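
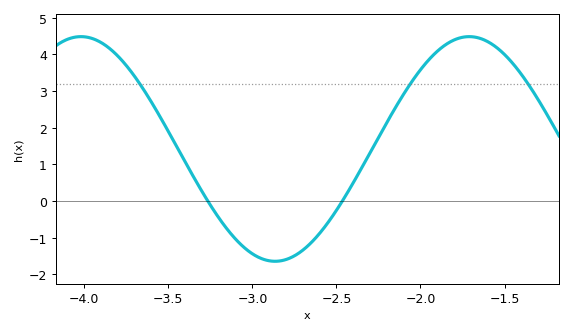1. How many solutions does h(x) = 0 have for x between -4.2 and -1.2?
2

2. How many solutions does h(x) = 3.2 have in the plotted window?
3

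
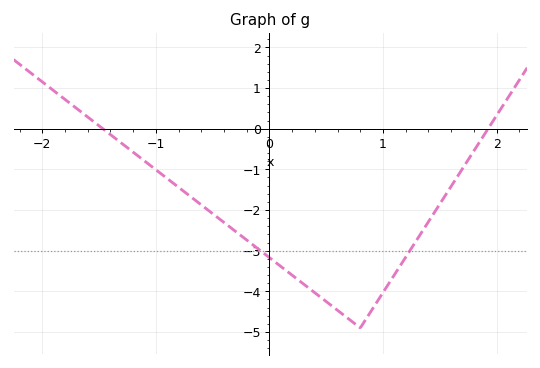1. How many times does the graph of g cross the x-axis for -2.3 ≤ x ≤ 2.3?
2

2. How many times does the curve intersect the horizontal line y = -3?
2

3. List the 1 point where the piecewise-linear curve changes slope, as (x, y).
(0.8, -4.9)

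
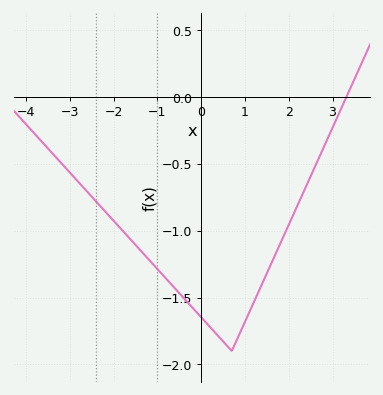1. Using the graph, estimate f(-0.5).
-1.45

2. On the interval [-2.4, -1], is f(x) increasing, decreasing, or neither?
decreasing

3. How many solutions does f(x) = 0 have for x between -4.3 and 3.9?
1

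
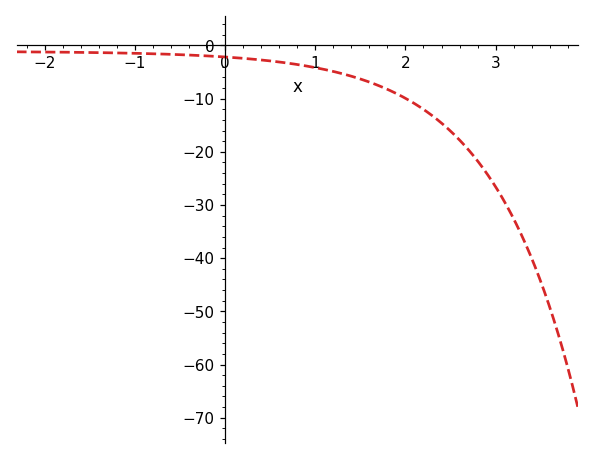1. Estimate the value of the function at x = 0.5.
-3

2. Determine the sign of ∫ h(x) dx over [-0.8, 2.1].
negative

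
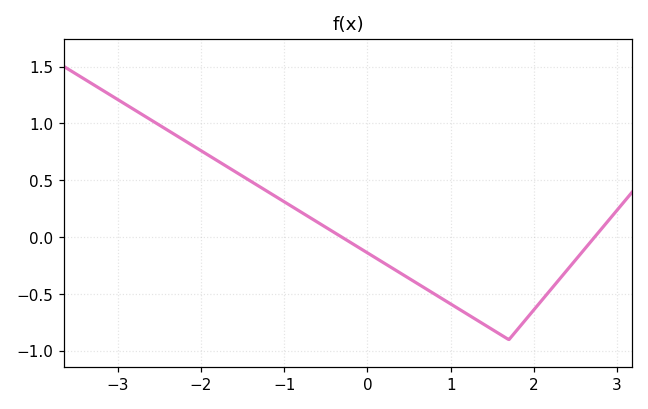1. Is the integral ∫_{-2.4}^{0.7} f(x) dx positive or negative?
positive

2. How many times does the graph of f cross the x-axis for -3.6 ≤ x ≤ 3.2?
2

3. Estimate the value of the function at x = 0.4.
-0.316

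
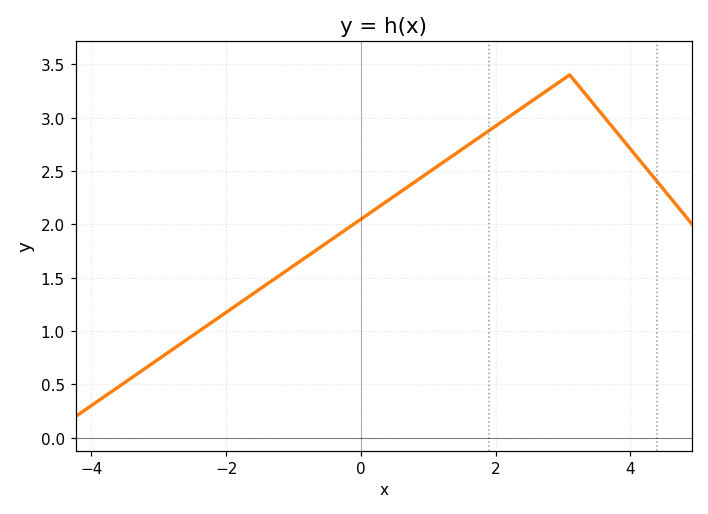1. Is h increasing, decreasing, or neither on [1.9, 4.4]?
neither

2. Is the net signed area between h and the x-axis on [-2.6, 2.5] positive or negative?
positive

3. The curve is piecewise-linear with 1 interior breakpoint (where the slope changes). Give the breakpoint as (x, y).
(3.1, 3.4)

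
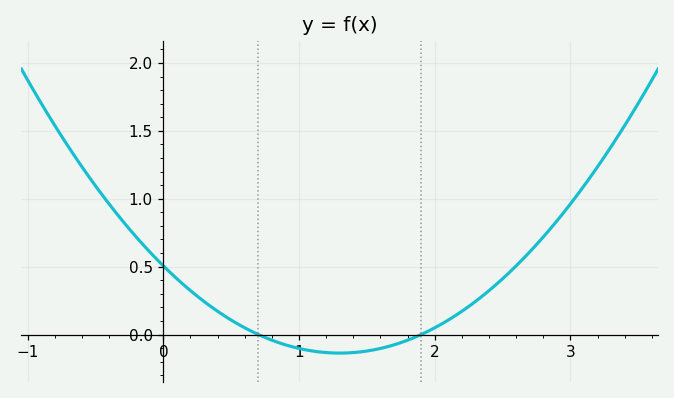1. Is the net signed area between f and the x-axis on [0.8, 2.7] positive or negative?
positive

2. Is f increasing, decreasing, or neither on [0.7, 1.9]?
neither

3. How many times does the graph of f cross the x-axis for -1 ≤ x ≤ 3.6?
2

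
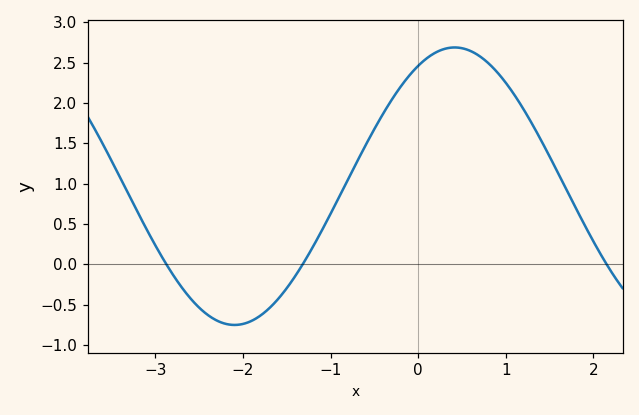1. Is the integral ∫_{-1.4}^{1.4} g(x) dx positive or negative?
positive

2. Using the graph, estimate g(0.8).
2.5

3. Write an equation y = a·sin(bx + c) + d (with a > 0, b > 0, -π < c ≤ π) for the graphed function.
y = 1.72sin(1.2x + 1) + 0.97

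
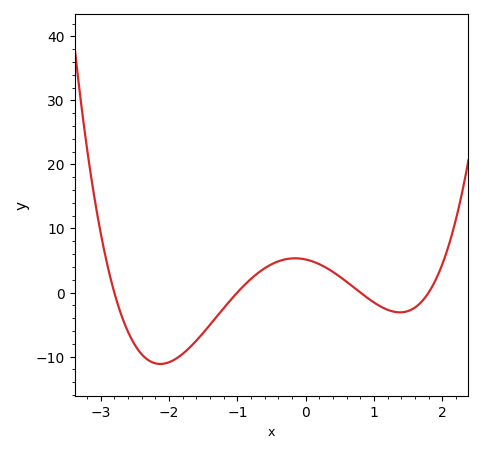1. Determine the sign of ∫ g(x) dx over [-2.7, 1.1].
negative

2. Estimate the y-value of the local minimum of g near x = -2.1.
-11.2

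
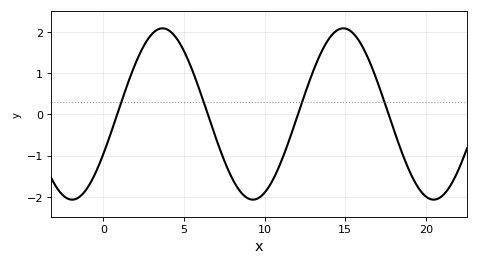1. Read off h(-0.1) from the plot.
-1.05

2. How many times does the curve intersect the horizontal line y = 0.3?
4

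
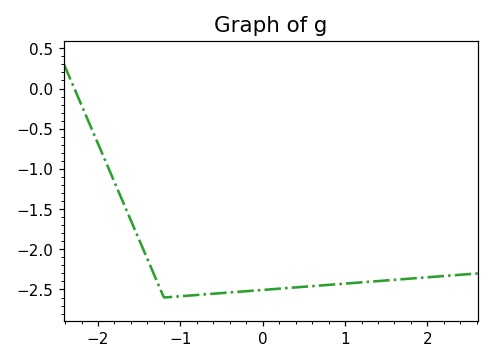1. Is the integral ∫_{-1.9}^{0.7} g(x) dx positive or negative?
negative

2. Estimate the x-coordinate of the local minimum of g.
-1.2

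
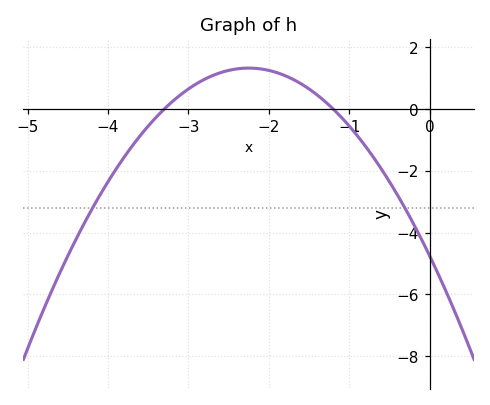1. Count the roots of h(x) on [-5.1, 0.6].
2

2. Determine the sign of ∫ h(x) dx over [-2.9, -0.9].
positive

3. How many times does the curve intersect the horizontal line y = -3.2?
2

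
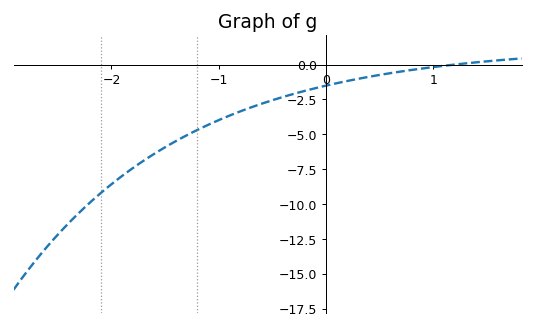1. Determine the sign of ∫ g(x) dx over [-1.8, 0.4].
negative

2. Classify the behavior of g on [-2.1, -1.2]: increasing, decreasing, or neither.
increasing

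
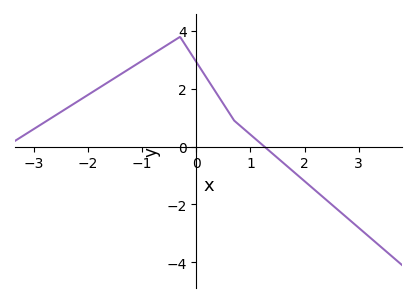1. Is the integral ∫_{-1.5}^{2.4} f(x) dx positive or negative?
positive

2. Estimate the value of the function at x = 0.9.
0.6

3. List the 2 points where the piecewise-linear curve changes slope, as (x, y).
(-0.3, 3.8); (0.7, 0.9)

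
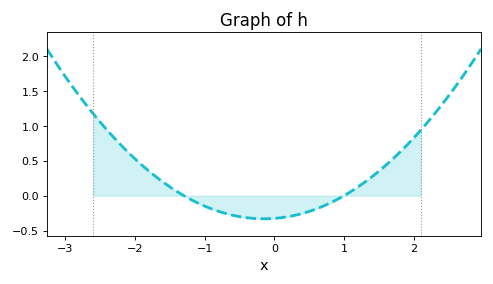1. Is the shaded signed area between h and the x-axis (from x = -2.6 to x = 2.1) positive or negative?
positive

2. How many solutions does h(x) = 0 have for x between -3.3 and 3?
2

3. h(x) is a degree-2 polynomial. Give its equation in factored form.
y = 0.25(x + 1.3)(x - 1)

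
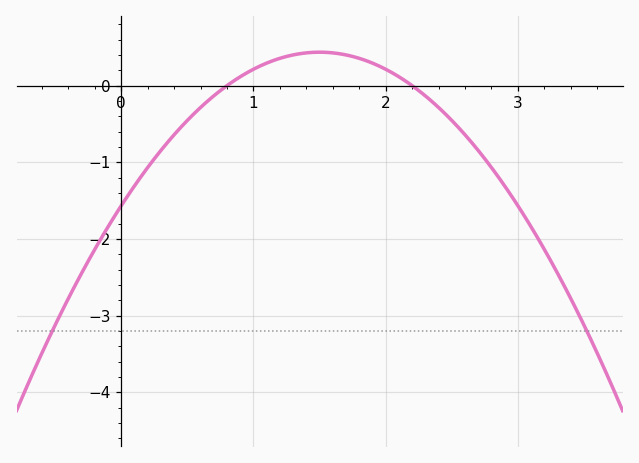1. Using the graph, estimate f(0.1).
-1.3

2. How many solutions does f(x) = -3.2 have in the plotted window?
2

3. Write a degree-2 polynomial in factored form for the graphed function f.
y = -0.89(x - 0.8)(x - 2.2)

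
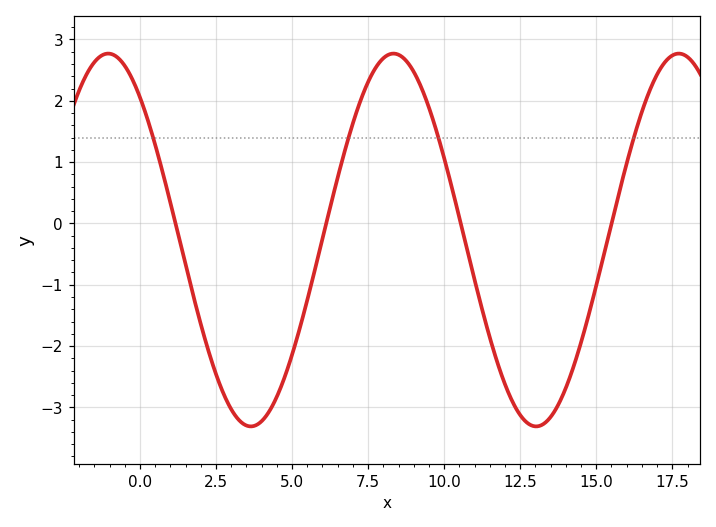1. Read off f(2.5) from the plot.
-2.5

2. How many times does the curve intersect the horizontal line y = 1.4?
4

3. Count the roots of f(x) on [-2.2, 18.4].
4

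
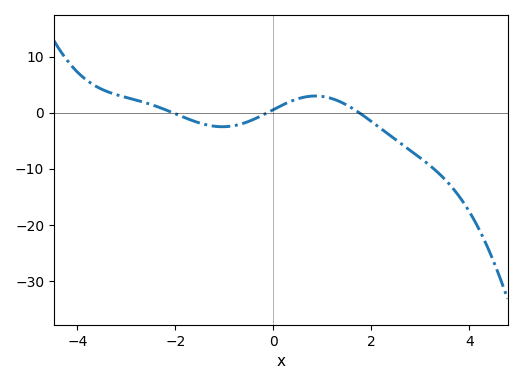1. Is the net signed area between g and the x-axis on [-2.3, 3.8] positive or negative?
negative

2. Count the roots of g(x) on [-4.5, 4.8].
3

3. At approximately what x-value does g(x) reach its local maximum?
0.859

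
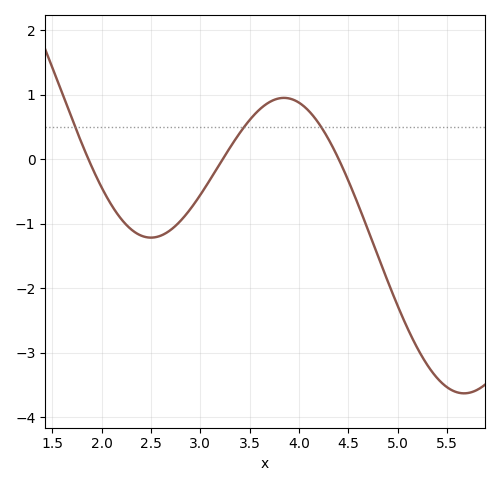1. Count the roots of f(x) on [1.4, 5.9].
3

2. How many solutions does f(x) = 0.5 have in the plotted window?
3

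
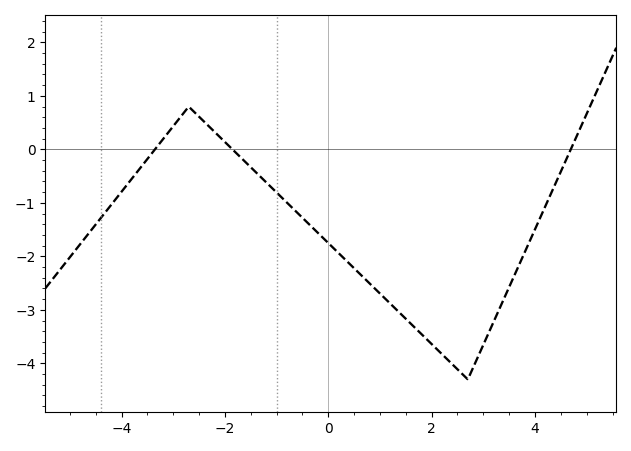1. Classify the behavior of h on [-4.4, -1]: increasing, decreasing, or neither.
neither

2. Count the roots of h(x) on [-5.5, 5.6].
3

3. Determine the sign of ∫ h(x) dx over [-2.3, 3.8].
negative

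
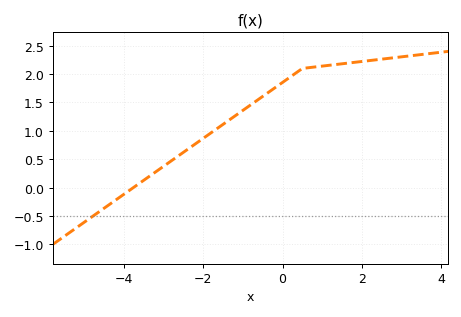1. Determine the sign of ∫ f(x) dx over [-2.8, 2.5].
positive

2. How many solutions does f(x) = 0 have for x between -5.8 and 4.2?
1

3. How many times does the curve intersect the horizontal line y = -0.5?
1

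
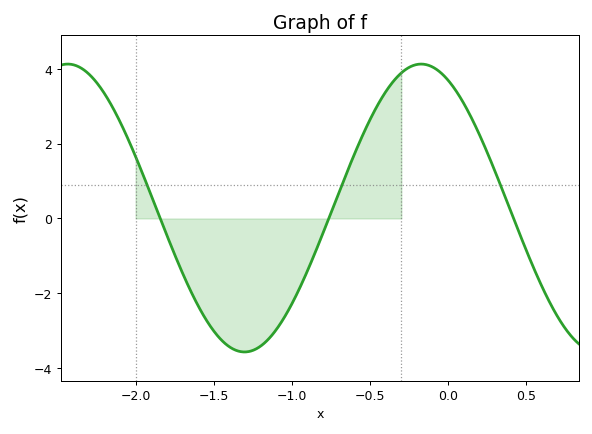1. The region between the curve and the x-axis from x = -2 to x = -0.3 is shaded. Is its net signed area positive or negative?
negative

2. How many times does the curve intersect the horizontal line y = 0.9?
3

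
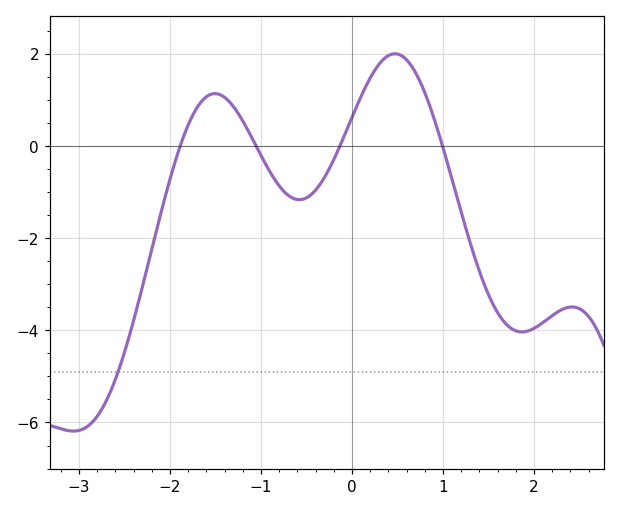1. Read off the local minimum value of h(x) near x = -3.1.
-6.19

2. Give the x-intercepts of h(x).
-1.89, -1.05, -0.133, 0.995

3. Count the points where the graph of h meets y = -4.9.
1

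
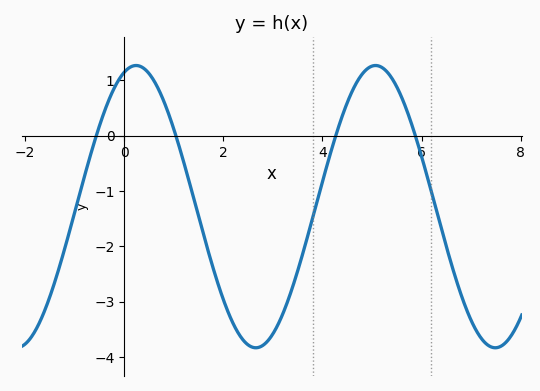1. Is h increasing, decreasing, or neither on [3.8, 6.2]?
neither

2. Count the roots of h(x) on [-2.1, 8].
4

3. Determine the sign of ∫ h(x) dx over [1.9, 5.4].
negative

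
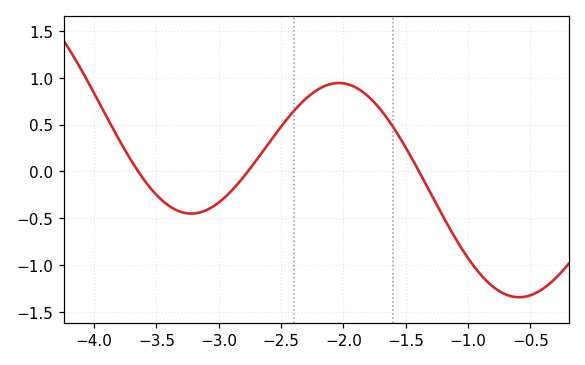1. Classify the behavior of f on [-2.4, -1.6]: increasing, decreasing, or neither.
neither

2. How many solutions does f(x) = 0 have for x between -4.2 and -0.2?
3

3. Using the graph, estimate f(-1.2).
-0.5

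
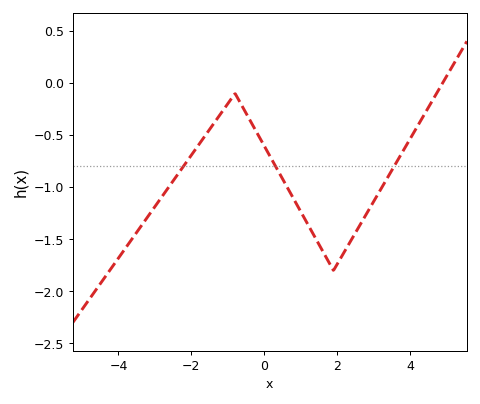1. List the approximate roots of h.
4.8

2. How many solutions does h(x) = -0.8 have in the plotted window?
3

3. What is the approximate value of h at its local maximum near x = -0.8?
-0.1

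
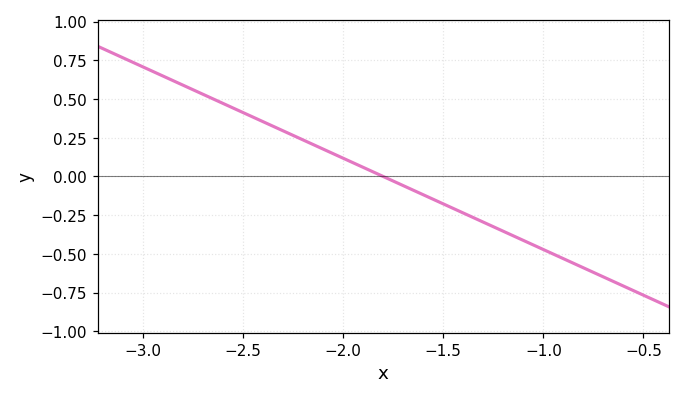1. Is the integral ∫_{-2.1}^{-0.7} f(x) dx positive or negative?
negative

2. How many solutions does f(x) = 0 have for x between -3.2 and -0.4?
1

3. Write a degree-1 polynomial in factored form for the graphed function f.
y = -0.59(x + 1.8)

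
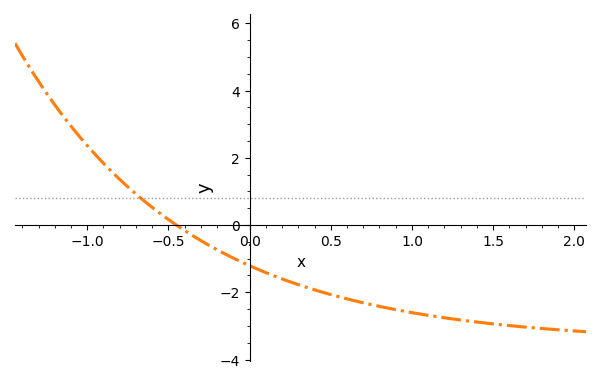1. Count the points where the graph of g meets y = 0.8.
1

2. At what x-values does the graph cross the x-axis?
-0.451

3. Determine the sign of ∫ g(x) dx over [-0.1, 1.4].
negative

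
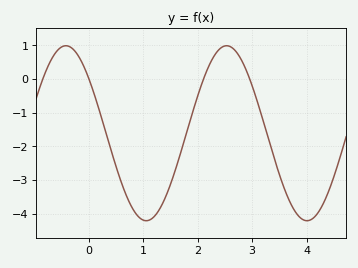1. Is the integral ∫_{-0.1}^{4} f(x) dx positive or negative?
negative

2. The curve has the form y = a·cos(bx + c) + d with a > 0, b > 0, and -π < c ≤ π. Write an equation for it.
y = 2.6cos(2.13x + 0.89) - 1.61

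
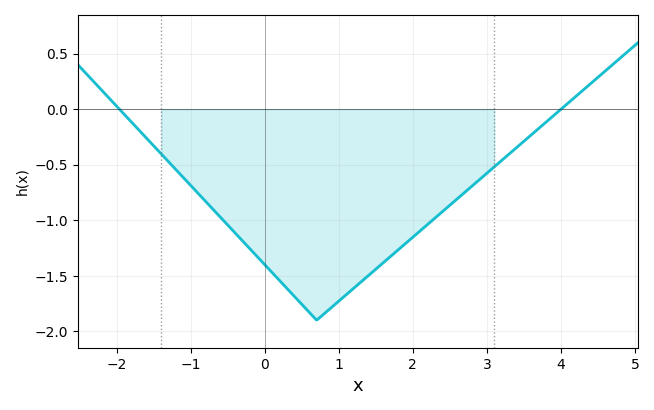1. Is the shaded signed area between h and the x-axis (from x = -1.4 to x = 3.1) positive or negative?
negative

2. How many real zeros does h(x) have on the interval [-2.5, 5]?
2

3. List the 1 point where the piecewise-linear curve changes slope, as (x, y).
(0.7, -1.9)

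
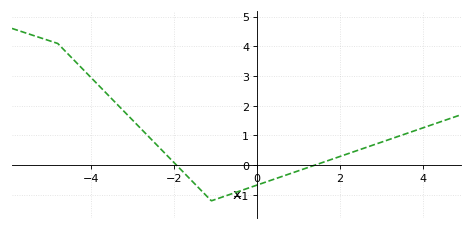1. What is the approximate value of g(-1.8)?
-0.2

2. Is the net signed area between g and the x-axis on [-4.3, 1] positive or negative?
positive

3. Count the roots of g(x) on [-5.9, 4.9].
2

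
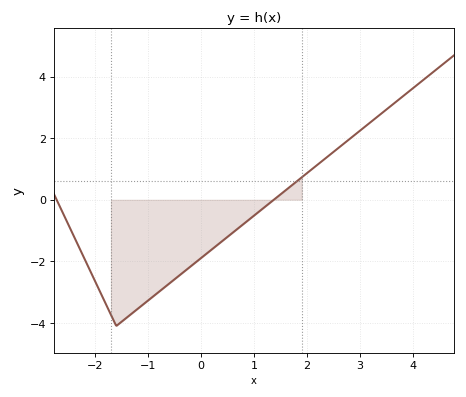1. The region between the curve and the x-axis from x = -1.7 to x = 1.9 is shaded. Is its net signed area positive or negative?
negative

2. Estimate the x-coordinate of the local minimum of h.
-1.6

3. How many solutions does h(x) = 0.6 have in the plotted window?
1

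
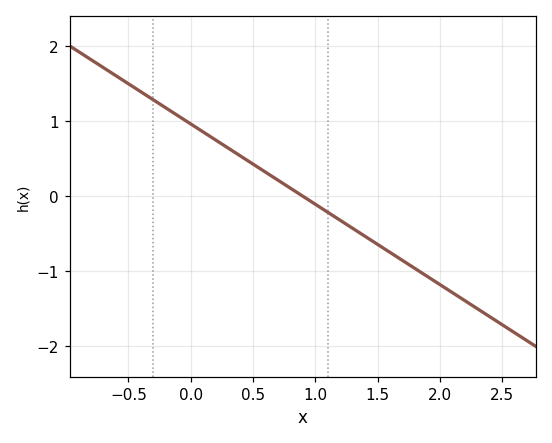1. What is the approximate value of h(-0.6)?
1.6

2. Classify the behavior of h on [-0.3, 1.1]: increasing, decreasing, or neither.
decreasing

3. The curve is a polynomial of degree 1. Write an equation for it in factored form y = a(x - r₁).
y = -1.07(x - 0.9)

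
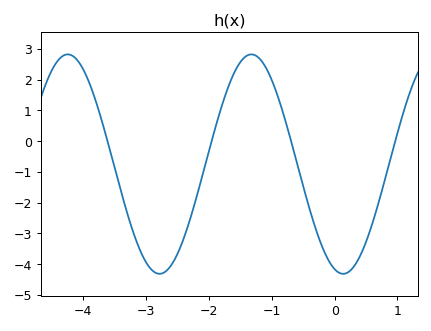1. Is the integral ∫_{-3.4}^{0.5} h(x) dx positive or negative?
negative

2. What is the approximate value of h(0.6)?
-2.7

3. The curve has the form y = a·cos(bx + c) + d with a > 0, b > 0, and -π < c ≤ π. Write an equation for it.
y = 3.57cos(2.1x + 2.8) - 0.75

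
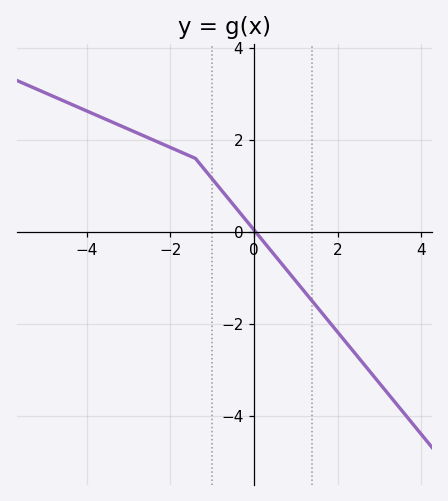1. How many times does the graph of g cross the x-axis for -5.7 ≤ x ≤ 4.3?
1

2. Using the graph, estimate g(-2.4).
2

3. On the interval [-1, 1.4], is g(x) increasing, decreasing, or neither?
decreasing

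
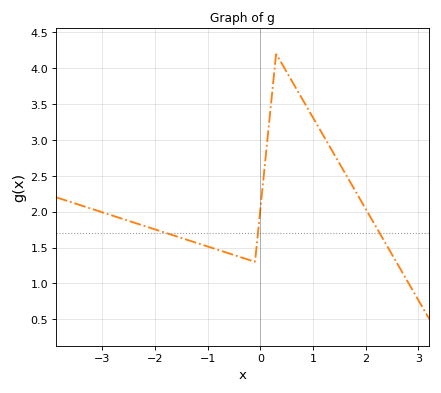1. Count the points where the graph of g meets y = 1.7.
3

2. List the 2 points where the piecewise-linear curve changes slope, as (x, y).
(-0.1, 1.3); (0.3, 4.2)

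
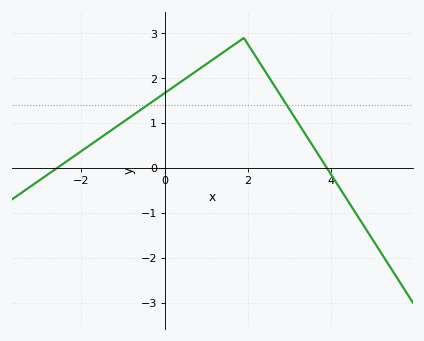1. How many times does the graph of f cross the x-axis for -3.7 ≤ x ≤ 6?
2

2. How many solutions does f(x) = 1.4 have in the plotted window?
2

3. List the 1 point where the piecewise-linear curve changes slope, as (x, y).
(1.9, 2.9)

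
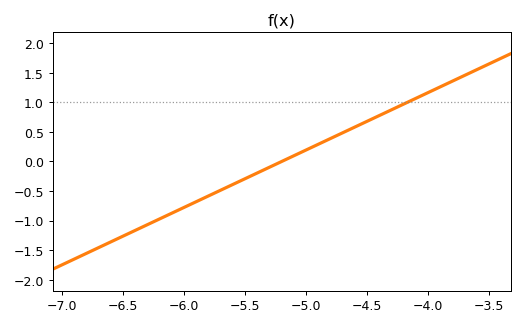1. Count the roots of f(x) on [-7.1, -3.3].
1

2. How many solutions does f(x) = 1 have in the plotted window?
1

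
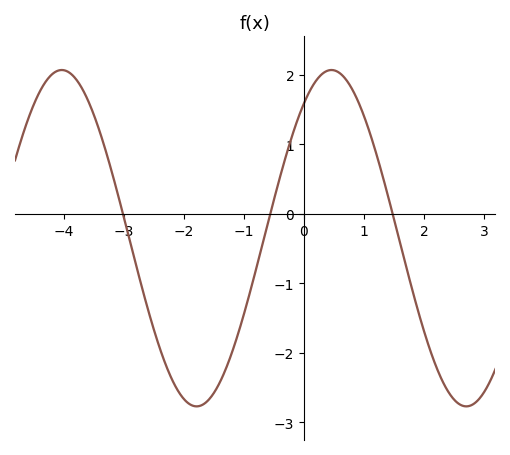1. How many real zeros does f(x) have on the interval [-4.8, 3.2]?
3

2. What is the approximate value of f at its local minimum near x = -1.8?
-2.8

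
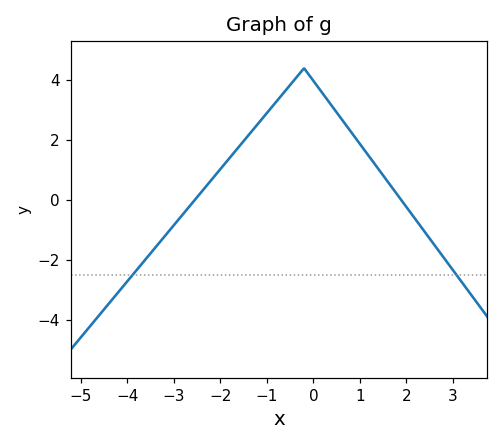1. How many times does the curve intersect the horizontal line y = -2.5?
2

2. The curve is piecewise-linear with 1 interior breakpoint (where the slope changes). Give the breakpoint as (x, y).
(-0.2, 4.4)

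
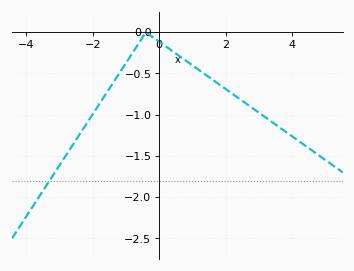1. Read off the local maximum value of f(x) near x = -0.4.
0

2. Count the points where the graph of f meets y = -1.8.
1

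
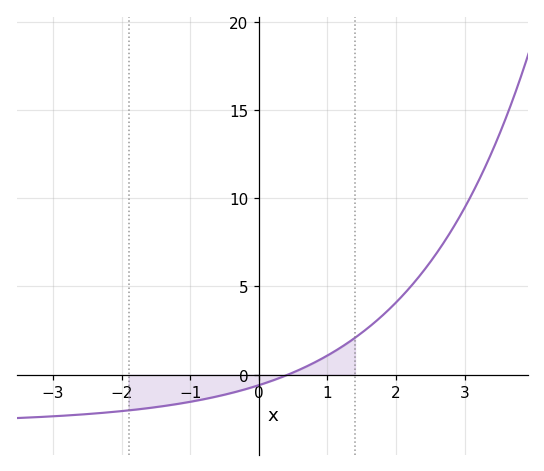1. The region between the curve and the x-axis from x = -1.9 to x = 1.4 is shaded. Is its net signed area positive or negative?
negative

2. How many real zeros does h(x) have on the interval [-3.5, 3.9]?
1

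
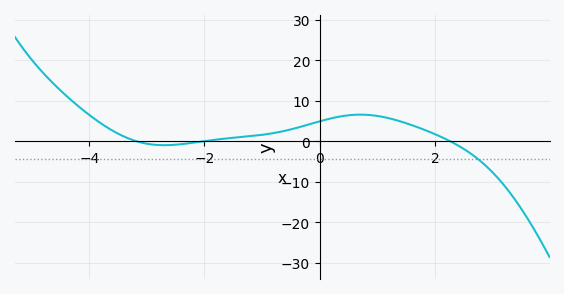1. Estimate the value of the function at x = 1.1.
6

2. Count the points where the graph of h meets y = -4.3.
1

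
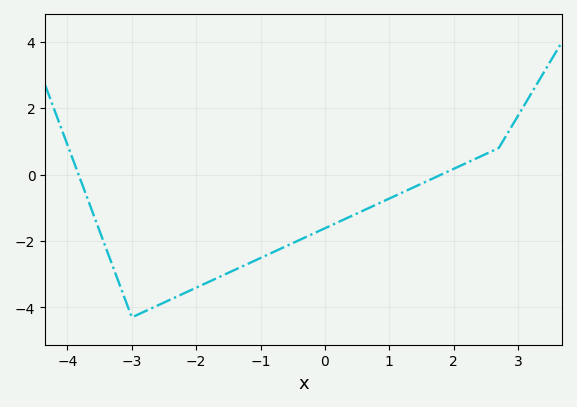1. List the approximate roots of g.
-3.83, 1.81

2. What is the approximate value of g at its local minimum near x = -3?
-4.3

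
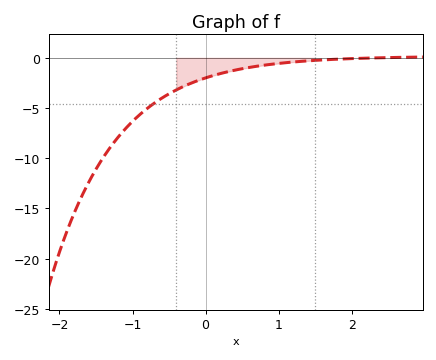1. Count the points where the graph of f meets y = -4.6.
1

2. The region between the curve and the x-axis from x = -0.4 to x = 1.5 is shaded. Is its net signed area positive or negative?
negative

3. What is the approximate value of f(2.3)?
0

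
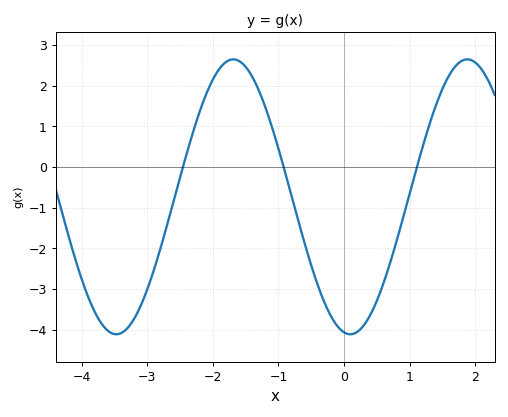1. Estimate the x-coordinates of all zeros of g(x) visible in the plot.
-2.46, -0.92, 1.11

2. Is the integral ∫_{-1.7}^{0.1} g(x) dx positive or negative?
negative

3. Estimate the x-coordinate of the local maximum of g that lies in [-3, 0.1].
-1.69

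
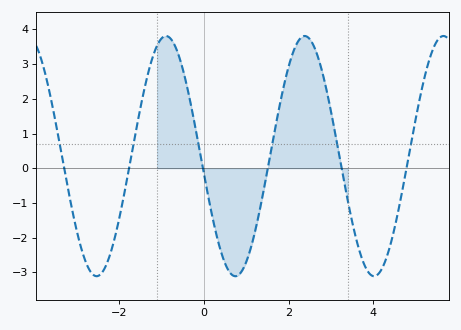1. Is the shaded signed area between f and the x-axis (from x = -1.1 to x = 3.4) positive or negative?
positive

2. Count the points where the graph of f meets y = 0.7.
6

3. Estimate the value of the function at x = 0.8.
-3.09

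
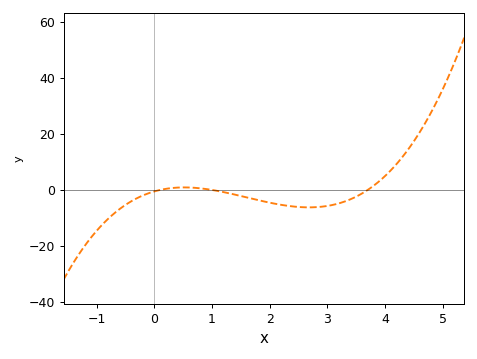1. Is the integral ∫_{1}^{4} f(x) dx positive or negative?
negative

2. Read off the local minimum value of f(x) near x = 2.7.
-6.23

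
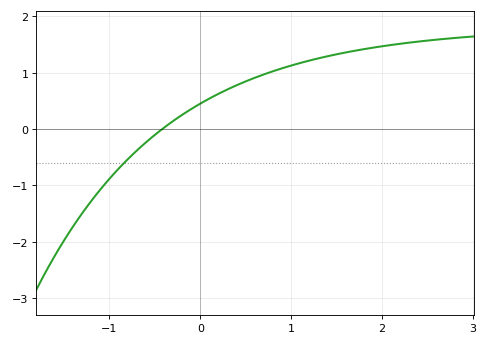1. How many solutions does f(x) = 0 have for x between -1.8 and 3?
1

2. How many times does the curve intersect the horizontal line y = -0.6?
1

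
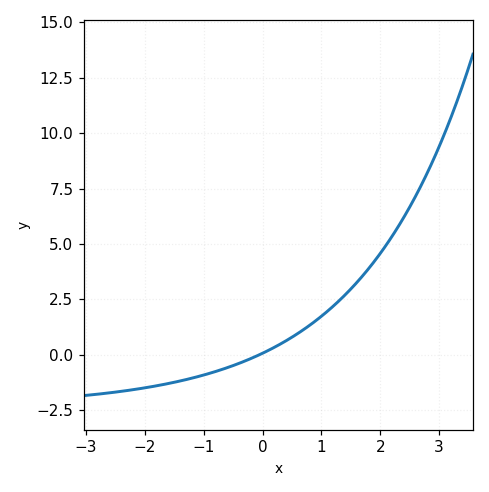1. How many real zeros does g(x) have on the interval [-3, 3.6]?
1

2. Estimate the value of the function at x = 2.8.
8.21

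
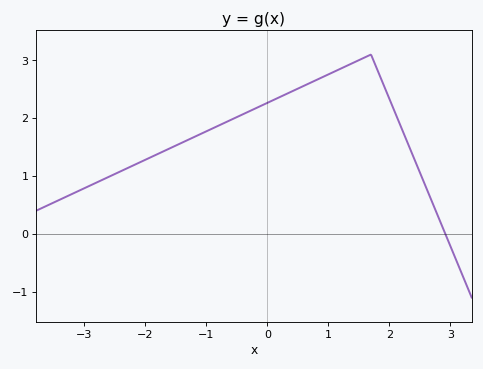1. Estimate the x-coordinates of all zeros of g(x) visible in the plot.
2.92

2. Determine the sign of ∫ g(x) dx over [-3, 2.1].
positive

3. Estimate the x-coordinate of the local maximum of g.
1.7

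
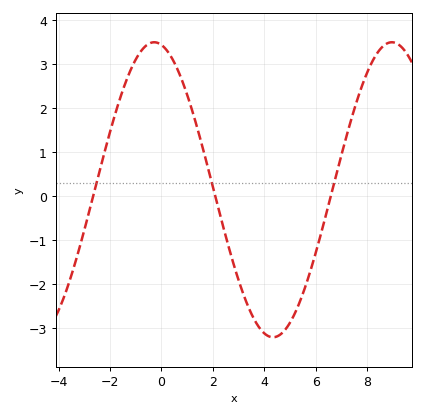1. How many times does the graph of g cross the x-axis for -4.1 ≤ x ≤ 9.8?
3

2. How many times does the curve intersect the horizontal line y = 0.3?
3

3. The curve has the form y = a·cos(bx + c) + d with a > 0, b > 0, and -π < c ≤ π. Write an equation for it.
y = 3.35cos(0.68x + 0.19) + 0.15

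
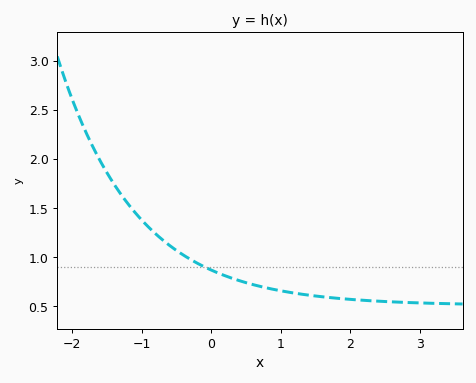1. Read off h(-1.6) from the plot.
2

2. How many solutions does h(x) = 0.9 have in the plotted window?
1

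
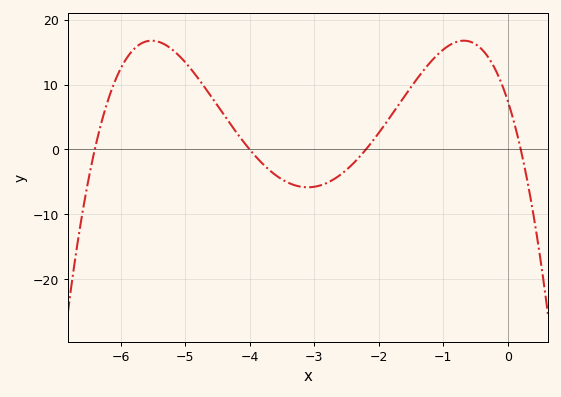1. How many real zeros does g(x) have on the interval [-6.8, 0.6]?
4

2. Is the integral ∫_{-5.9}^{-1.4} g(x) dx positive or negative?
positive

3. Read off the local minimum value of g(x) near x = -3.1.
-5.82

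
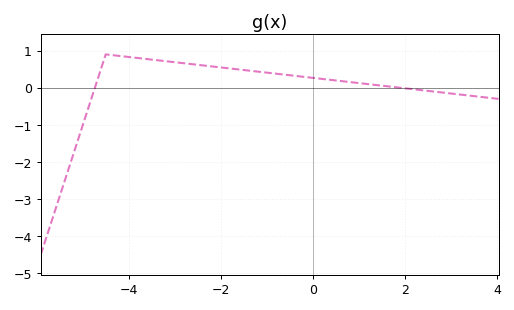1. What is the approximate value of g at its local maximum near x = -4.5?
0.9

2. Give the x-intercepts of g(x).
-4.74, 1.9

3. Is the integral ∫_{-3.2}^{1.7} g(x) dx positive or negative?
positive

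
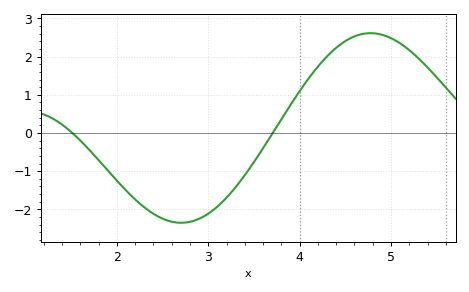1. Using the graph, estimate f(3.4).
-1.1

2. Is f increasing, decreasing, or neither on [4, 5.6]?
neither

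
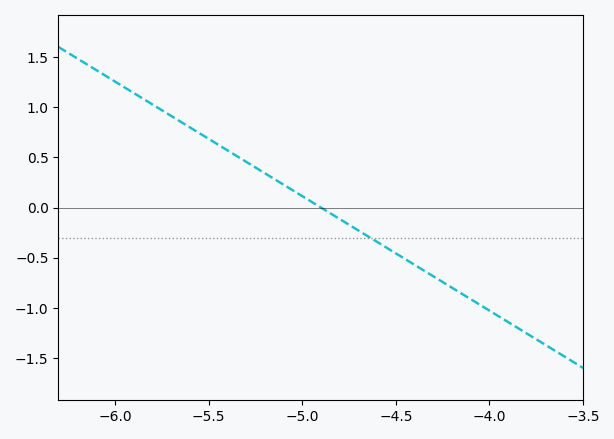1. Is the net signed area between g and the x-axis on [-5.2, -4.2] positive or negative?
negative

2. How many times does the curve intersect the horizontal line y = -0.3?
1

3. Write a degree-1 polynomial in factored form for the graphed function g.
y = -1.14(x + 4.9)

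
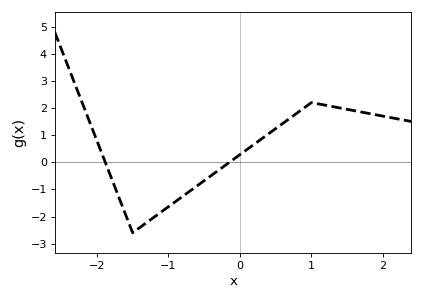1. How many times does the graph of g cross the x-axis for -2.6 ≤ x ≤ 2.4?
2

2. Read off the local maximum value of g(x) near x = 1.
2.2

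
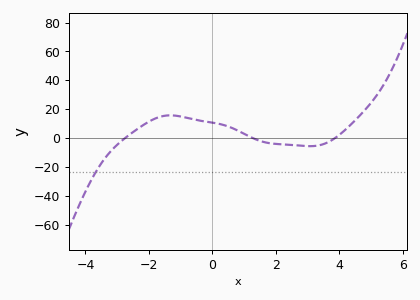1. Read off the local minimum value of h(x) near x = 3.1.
-5.38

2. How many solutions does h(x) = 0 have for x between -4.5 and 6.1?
3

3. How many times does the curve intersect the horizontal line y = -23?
1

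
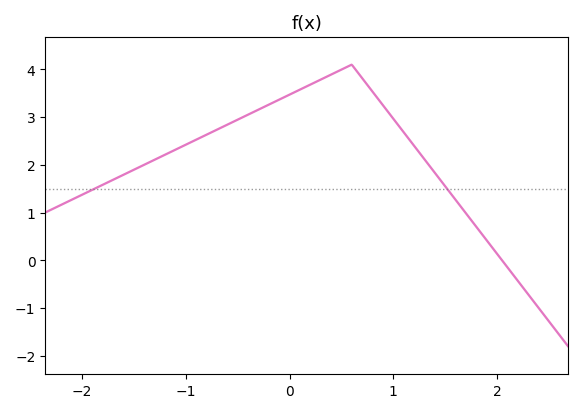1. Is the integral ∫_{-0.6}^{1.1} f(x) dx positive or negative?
positive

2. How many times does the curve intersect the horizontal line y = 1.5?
2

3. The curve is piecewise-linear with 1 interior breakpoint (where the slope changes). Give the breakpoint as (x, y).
(0.6, 4.1)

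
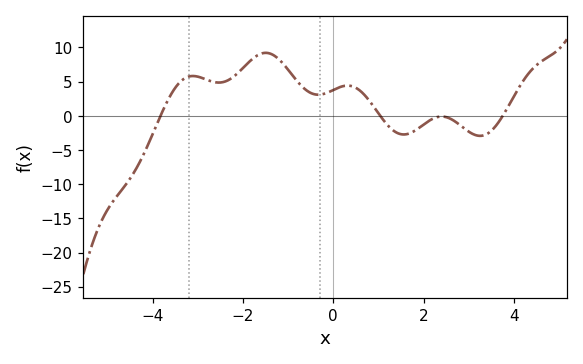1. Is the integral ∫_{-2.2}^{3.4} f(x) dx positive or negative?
positive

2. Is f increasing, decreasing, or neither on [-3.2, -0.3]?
neither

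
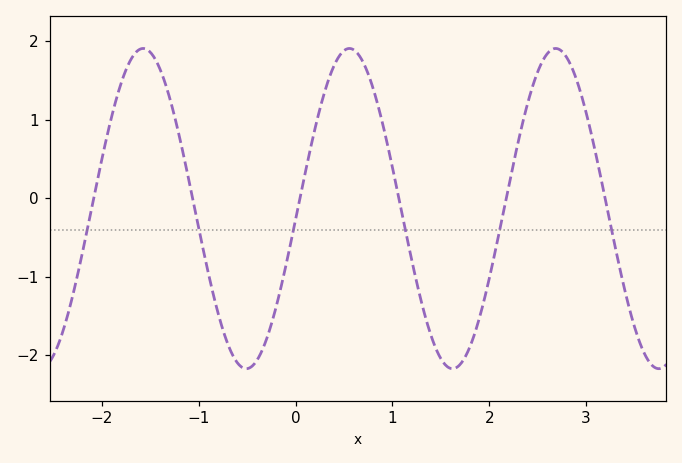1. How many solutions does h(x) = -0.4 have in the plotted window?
6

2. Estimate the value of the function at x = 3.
1.1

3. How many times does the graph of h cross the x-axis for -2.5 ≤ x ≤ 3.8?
6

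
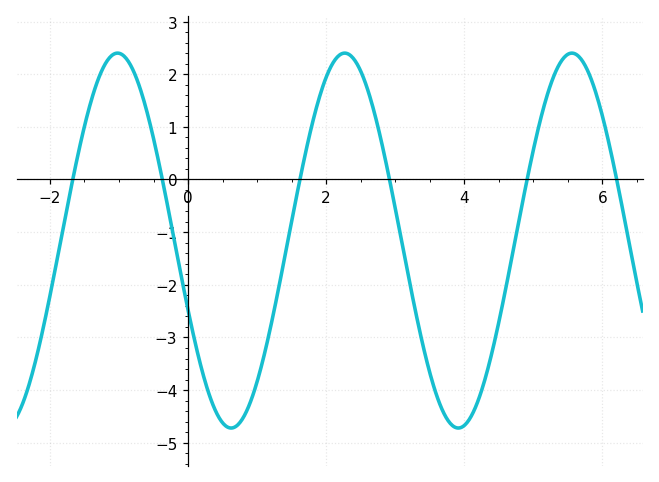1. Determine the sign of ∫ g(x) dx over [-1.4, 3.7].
negative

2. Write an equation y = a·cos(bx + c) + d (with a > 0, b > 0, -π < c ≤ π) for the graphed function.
y = 3.56cos(1.91x + 1.95) - 1.16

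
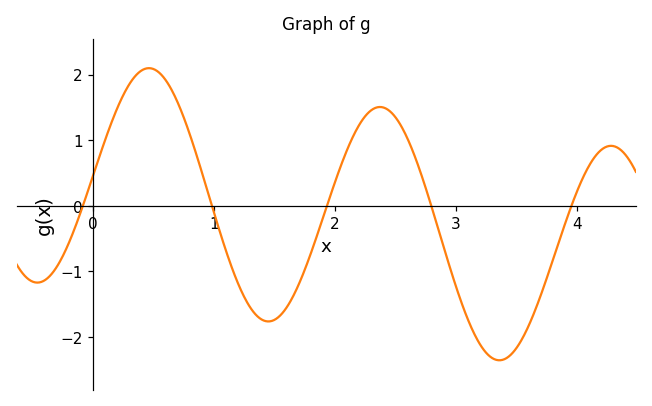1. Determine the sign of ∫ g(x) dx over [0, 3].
positive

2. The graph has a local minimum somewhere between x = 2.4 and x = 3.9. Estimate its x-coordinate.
3.36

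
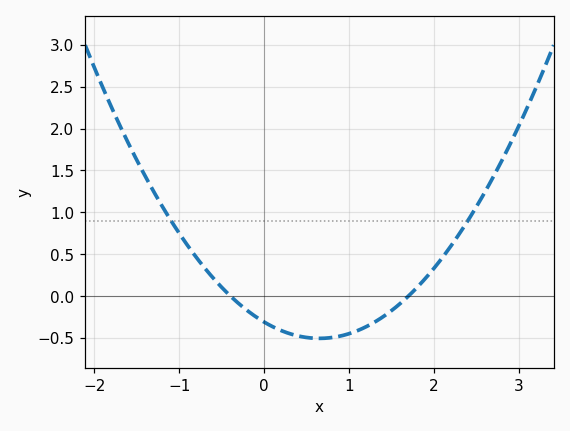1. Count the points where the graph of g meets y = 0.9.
2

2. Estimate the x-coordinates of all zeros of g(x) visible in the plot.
-0.4, 1.7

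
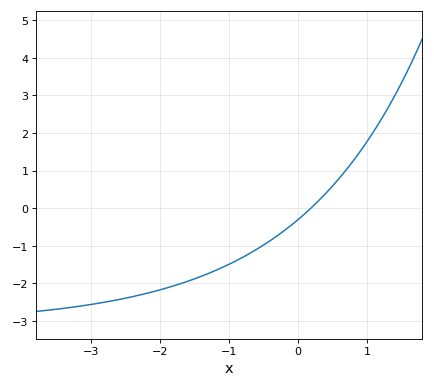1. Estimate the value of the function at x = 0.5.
0.6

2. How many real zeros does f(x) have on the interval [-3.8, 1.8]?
1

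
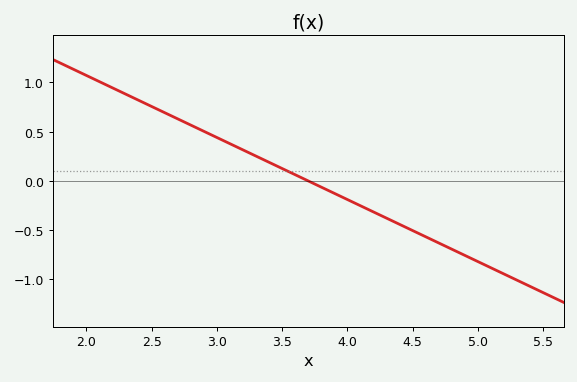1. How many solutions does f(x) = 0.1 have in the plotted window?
1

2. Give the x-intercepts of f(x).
3.7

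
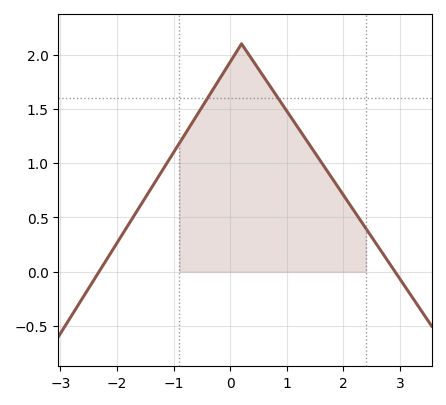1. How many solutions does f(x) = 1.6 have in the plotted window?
2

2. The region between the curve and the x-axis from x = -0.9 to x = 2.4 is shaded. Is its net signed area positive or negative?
positive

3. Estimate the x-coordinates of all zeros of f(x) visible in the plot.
-2.3, 2.9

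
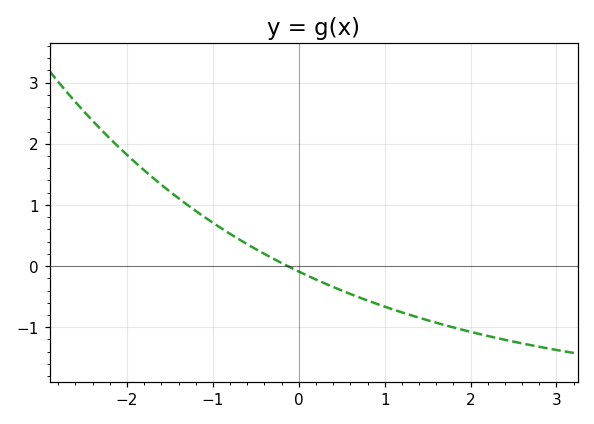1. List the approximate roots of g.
-0.131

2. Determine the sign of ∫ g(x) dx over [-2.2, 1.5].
positive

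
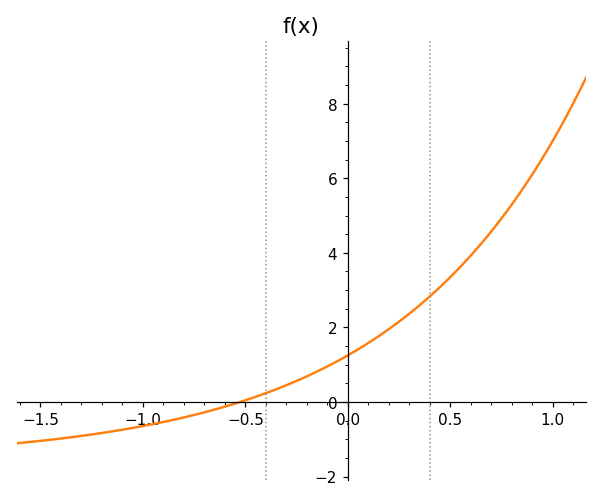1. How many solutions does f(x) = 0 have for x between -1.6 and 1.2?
1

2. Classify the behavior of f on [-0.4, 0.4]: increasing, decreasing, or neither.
increasing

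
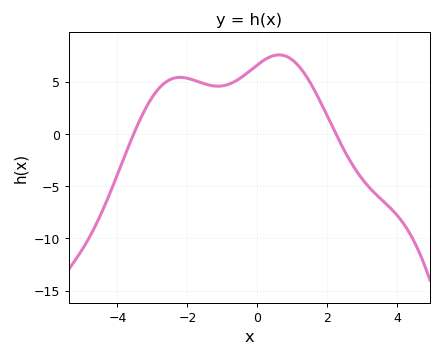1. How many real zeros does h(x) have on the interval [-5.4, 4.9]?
2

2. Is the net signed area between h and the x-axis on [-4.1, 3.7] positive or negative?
positive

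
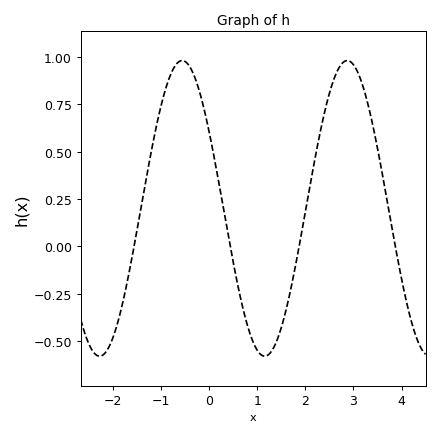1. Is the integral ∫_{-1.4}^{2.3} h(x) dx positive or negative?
positive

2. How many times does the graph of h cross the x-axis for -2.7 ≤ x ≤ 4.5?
4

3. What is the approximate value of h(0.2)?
0.34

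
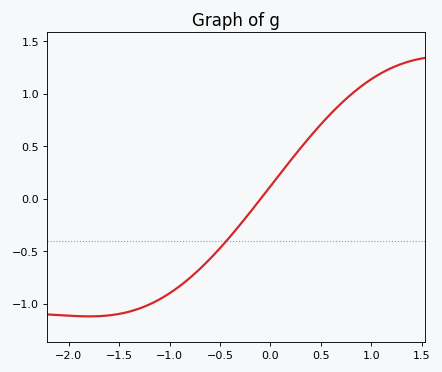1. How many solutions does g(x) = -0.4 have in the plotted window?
1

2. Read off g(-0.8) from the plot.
-0.75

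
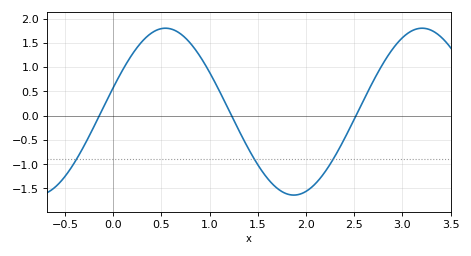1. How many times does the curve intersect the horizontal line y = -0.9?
3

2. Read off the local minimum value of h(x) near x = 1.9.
-1.65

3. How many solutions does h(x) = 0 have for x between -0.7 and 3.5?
3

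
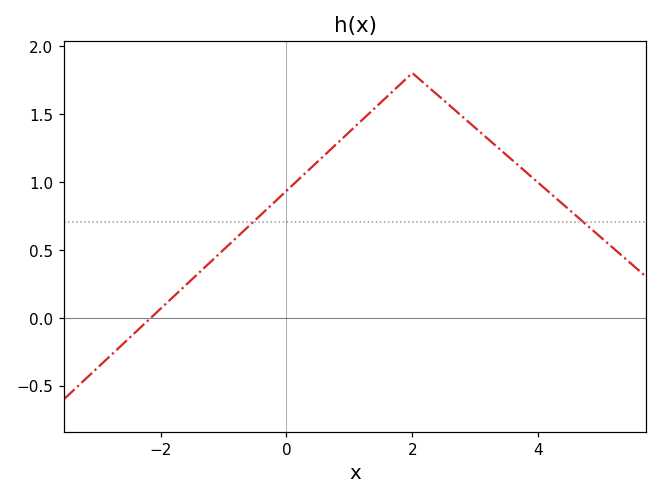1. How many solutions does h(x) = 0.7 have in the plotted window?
2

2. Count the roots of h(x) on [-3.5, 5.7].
1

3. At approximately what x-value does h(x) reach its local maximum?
2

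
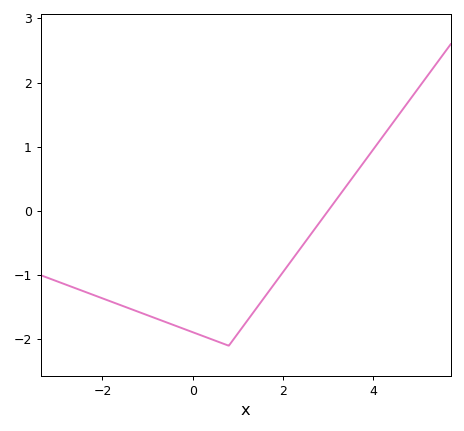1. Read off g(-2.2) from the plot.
-1.31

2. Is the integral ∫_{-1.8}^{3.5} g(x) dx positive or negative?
negative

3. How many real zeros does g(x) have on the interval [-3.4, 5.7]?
1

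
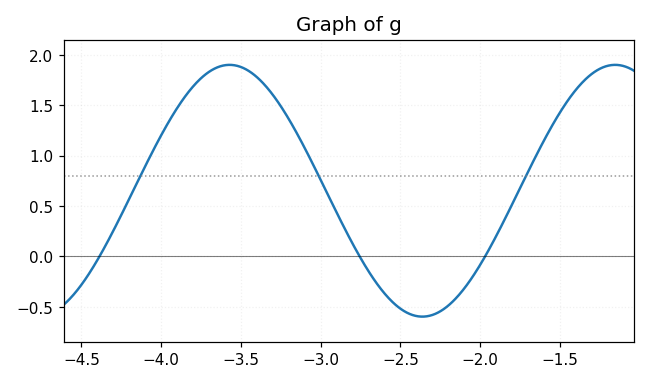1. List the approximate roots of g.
-4.39, -2.76, -1.97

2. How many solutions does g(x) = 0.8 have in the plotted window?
3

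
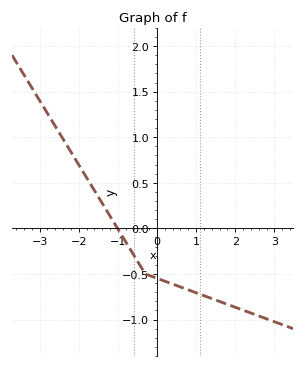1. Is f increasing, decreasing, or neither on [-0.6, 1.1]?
decreasing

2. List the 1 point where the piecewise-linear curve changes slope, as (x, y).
(-0.3, -0.5)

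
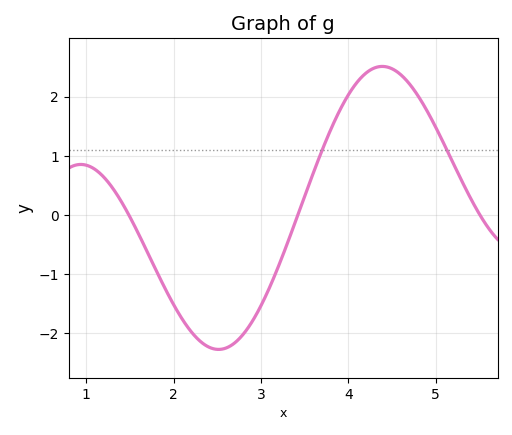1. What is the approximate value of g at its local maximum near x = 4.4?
2.51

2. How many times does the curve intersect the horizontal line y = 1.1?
2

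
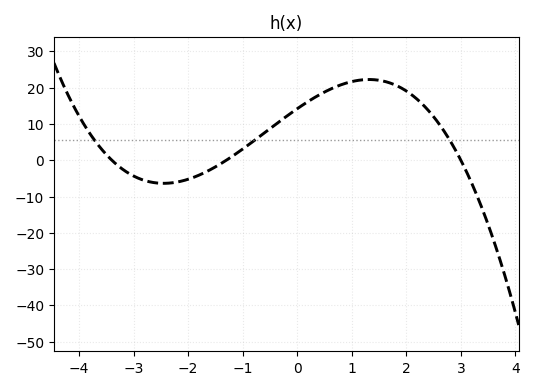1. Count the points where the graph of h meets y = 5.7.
3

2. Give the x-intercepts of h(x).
-3.4, -1.3, 3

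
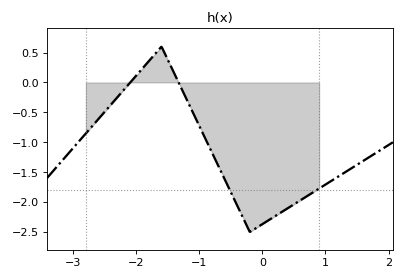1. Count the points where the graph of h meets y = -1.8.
2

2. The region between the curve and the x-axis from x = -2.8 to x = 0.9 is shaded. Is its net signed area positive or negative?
negative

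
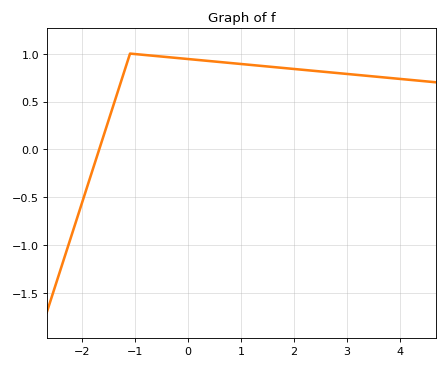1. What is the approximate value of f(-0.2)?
0.95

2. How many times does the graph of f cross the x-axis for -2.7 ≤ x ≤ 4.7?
1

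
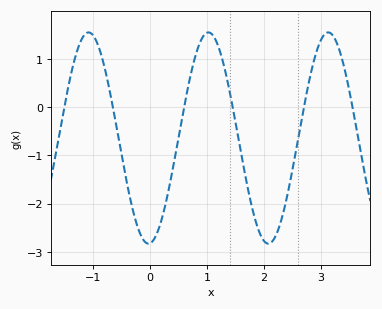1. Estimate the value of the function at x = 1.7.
-1.6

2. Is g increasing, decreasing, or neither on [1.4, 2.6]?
neither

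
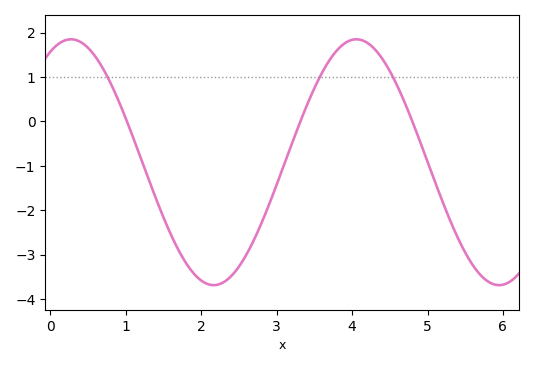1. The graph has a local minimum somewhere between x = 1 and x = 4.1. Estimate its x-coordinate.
2.2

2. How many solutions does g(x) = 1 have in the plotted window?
3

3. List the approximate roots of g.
1, 3.3, 4.8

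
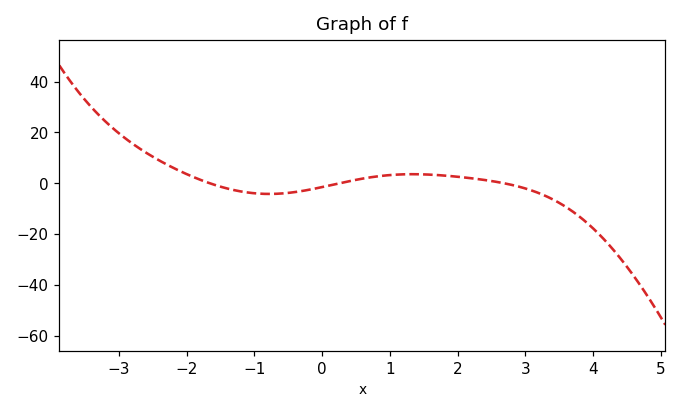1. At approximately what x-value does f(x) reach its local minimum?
-0.781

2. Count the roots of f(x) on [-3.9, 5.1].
3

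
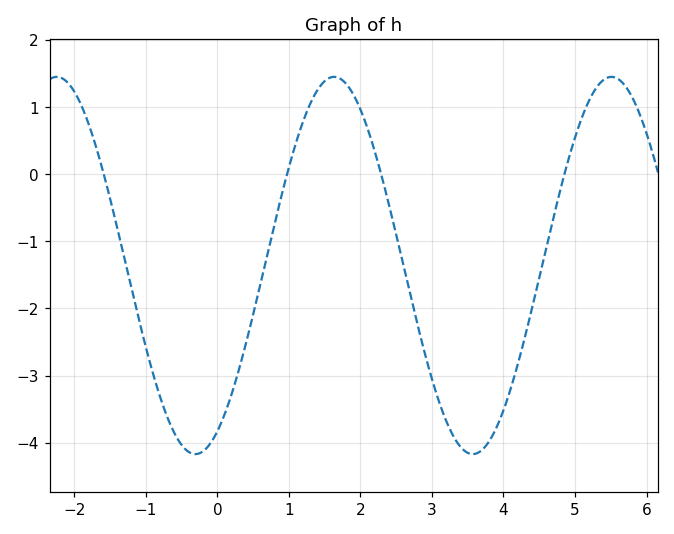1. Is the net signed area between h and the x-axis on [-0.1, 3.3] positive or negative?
negative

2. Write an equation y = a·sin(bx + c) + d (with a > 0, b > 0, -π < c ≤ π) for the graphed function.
y = 2.81sin(1.62x - 1.07) - 1.36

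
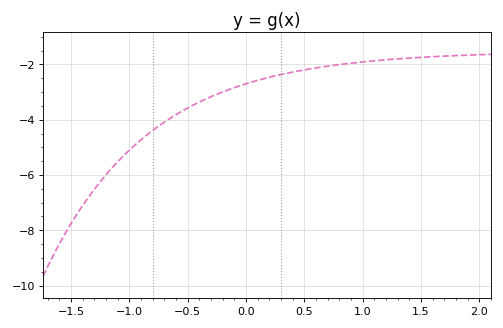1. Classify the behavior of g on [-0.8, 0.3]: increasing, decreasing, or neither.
increasing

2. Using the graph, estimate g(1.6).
-1.8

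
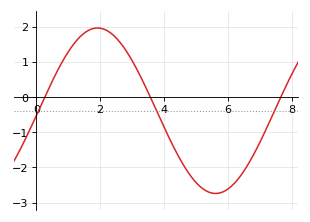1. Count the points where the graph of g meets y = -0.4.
3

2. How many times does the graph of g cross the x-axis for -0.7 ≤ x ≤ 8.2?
3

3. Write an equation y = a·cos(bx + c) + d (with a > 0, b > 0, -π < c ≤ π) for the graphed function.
y = 2.35cos(0.85x - 1.63) - 0.39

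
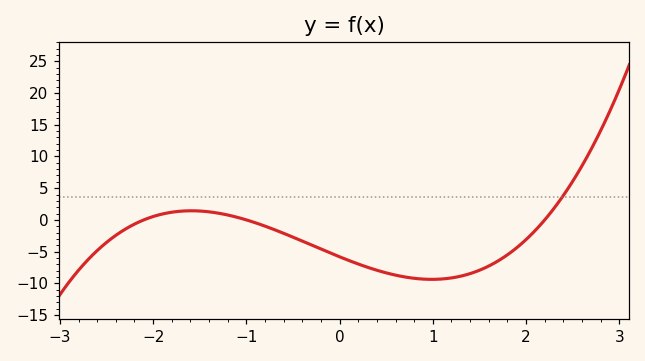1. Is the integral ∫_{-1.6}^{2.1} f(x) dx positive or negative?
negative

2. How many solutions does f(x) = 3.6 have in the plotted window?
1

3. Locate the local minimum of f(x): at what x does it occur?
0.989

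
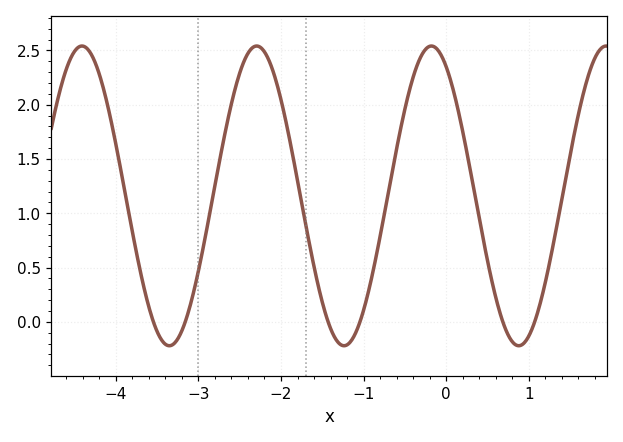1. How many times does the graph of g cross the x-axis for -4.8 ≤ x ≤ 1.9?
6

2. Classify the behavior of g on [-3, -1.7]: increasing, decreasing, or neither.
neither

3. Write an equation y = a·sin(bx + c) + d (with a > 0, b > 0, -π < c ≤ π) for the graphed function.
y = 1.38sin(2.97x + 2.1) + 1.16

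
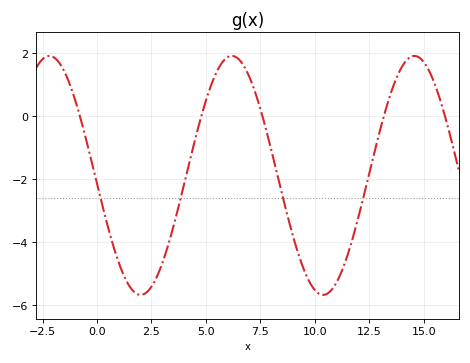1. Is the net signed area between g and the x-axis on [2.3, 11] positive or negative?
negative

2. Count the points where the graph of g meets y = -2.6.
4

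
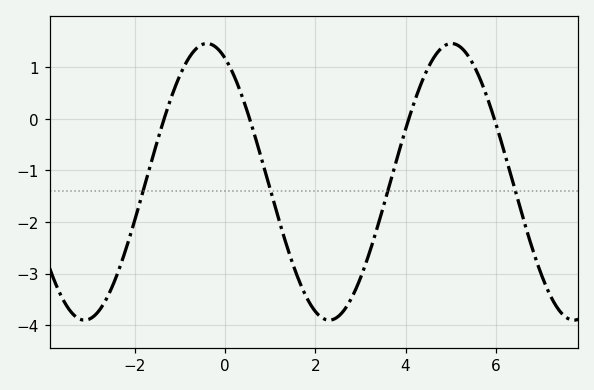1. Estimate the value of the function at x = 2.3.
-3.9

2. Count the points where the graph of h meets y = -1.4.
4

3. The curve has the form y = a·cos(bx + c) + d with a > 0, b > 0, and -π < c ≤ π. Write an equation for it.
y = 2.68cos(1.2x + 0.46) - 1.22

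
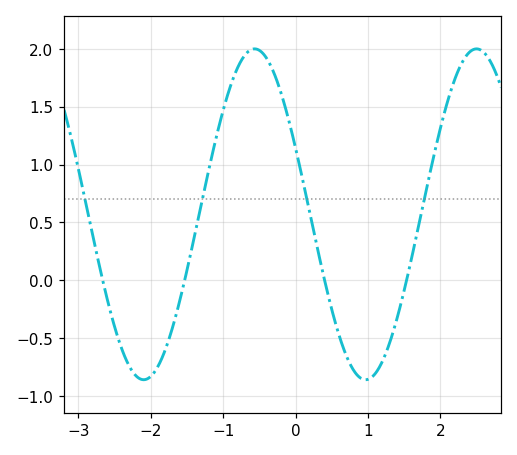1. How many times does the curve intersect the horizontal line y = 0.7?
4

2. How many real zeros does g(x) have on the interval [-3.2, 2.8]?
4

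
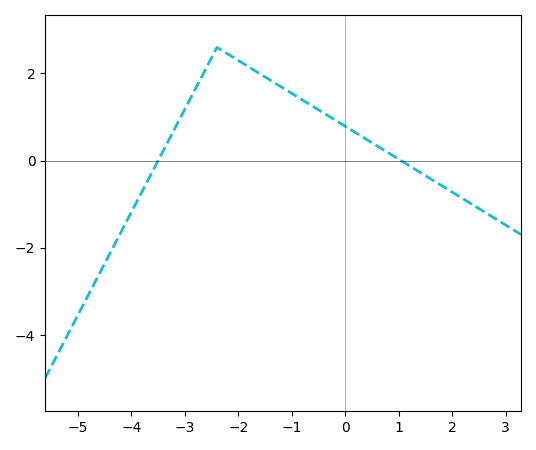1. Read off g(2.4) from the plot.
-1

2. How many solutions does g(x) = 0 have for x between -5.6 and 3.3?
2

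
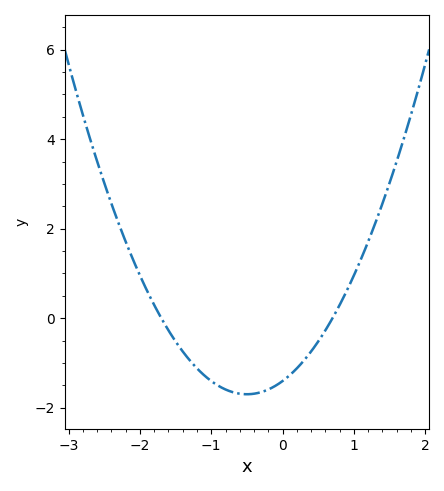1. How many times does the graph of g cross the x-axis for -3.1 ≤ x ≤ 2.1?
2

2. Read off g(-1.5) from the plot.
-0.6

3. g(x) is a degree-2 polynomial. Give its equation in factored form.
y = 1.18(x + 1.7)(x - 0.7)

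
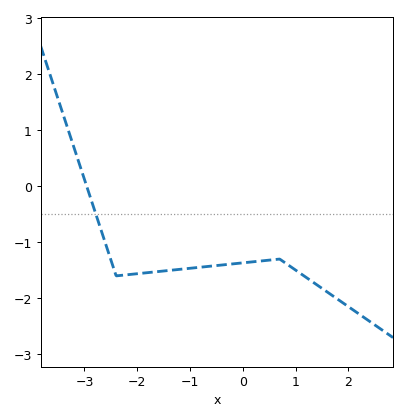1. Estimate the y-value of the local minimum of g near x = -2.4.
-1.6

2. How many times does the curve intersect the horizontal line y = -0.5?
1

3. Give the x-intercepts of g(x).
-3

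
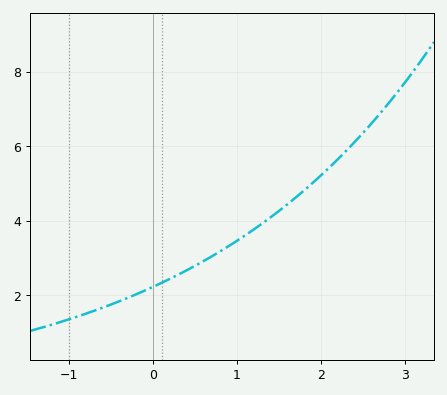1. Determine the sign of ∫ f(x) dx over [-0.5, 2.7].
positive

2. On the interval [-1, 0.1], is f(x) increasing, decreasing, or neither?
increasing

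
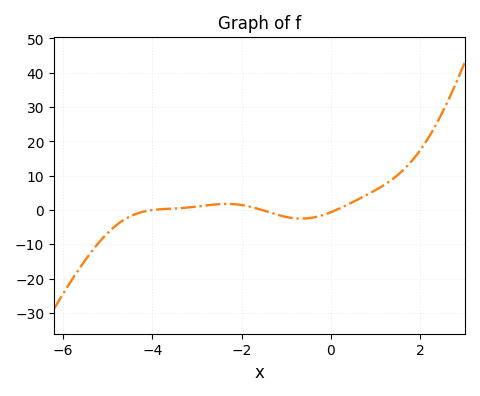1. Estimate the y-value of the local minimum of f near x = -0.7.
-3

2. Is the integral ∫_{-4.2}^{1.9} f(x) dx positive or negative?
positive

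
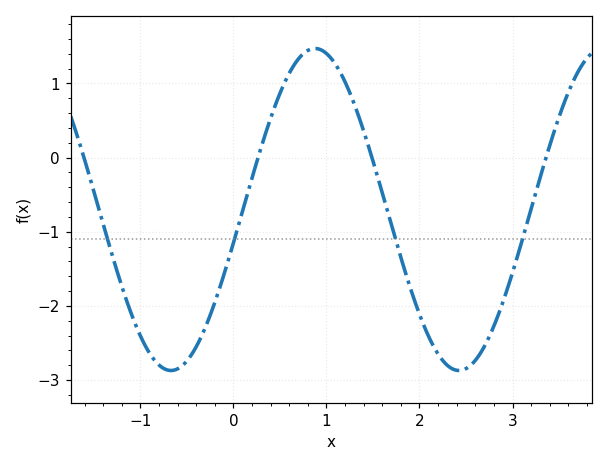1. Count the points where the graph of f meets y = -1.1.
4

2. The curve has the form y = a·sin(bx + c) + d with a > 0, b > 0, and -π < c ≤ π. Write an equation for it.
y = 2.17sin(2.03x - 0.21) - 0.7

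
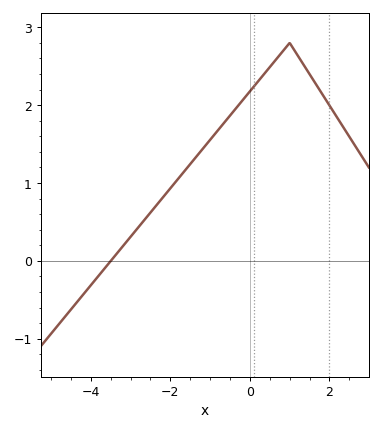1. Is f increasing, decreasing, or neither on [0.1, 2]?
neither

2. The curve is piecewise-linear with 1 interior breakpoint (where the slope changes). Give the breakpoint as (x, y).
(1, 2.8)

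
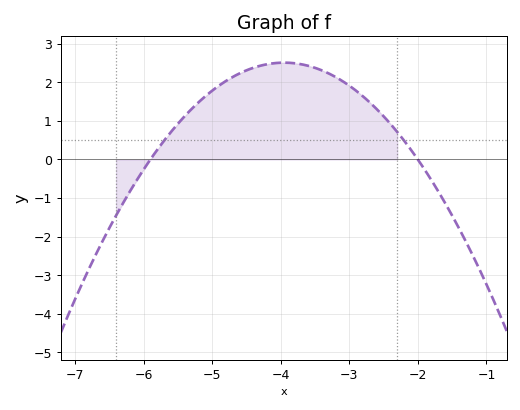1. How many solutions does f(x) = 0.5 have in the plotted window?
2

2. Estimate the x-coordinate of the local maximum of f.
-3.95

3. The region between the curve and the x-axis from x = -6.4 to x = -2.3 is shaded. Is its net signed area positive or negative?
positive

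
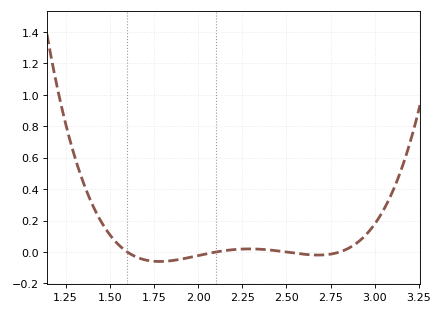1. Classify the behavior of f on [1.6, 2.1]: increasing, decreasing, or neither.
neither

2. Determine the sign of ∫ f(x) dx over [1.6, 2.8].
negative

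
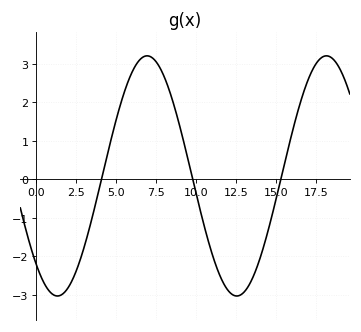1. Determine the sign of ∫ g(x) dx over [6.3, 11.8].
positive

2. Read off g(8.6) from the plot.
1.9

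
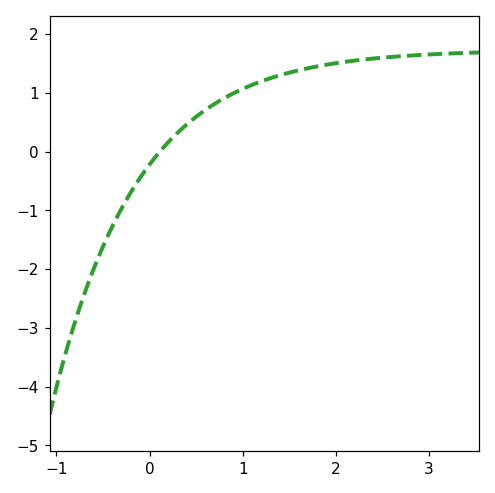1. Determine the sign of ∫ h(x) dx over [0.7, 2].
positive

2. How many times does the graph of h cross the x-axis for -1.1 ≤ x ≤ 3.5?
1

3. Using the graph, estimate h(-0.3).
-0.966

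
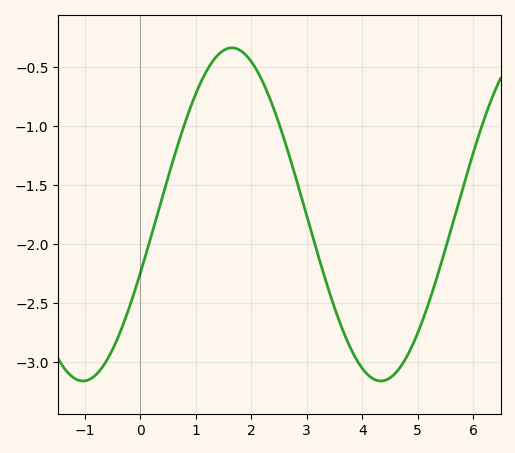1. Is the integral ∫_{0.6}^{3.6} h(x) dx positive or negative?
negative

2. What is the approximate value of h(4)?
-3.05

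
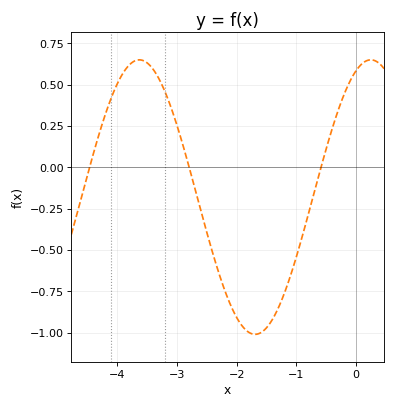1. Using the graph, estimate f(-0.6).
-0.016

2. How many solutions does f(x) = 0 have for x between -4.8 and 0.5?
3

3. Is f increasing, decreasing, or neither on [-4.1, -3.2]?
neither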